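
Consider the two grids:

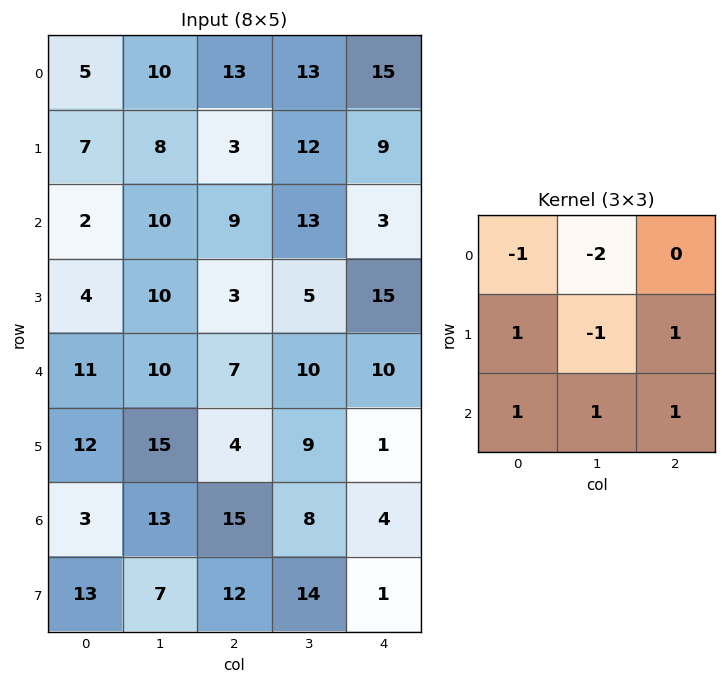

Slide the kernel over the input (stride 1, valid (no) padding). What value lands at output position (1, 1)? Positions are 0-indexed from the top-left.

18

The receptive field on the input at this output position is [8 3 12 / 10 9 13 / 10 3 5]. Elementwise product with the kernel and sum: 8·-1 + 3·-2 + 10·1 + 9·-1 + 13·1 + 10·1 + 3·1 + 5·1.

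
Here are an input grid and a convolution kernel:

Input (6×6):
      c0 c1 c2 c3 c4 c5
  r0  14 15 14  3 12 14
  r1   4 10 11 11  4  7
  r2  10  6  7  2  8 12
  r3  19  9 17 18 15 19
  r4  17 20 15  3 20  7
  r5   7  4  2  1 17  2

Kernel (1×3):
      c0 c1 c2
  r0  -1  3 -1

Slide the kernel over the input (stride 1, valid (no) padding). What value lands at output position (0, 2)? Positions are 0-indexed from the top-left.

The receptive field on the input at this output position is [14 3 12]. Elementwise product with the kernel and sum: 14·-1 + 3·3 + 12·-1.

-17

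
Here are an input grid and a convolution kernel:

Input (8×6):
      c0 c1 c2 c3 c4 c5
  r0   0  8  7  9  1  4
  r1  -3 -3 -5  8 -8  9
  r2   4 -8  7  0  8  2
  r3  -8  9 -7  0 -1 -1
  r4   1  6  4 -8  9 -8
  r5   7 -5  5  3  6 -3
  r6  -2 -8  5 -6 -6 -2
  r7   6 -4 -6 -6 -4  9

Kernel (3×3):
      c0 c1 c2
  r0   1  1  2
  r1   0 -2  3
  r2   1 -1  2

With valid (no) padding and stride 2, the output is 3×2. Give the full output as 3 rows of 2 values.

39 1
-26 50
56 25

Output[0,0]: The receptive field on the input at this output position is [0 8 7 / -3 -3 -5 / 4 -8 7]. Elementwise product with the kernel and sum: 0·1 + 8·1 + 7·2 + -3·-2 + -5·3 + 4·1 + -8·-1 + 7·2.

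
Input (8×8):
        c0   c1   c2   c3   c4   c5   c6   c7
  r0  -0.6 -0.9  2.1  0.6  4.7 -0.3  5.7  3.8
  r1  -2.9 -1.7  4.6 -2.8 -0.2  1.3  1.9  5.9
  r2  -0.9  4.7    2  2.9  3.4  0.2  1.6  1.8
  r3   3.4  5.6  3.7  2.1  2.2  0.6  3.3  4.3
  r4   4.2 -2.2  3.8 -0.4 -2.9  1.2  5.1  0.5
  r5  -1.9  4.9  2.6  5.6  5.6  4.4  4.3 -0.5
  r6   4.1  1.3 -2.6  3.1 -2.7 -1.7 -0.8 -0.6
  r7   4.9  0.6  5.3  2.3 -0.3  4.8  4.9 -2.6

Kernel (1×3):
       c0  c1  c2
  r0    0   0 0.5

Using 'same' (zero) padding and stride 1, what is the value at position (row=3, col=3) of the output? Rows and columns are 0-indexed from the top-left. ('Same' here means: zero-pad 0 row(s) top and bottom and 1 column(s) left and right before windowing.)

The receptive field on the zero-padded input at this output position is [3.7 2.1 2.2]. Elementwise product with the kernel and sum: 2.2·0.5.

1.1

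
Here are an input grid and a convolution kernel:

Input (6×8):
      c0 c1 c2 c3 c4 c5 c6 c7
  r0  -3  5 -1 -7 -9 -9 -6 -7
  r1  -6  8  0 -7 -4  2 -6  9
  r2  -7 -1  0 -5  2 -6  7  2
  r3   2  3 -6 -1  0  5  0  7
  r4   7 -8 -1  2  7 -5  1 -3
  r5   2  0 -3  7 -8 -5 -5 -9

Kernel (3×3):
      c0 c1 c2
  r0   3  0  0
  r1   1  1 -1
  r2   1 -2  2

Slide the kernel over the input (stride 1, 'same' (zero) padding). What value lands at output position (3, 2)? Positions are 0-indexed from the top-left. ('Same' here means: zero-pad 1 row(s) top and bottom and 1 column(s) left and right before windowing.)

-7

The receptive field on the zero-padded input at this output position is [-1 0 -5 / 3 -6 -1 / -8 -1 2]. Elementwise product with the kernel and sum: -1·3 + 3·1 + -6·1 + -1·-1 + -8·1 + -1·-2 + 2·2.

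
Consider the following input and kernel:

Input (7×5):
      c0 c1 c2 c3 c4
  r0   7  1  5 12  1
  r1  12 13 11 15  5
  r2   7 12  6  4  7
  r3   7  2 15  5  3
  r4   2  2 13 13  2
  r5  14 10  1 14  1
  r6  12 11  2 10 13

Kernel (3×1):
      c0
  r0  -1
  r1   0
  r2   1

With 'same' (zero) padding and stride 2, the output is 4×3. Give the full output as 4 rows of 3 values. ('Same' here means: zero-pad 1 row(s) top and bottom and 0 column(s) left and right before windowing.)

Output[0,0]: The receptive field on the zero-padded input at this output position is [0 / 7 / 12]. Elementwise product with the kernel and sum: 0·-1 + 12·1.

12 11 5
-5 4 -2
7 -14 -2
-14 -1 -1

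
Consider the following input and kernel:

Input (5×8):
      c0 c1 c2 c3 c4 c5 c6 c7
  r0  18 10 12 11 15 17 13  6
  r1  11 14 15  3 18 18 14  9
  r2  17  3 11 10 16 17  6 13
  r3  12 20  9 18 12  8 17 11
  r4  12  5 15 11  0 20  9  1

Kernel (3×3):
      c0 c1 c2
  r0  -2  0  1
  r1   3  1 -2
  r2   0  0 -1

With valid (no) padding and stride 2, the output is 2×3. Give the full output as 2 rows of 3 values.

-18 -13 21
0 15 -25

Output[0,0]: The receptive field on the input at this output position is [18 10 12 / 11 14 15 / 17 3 11]. Elementwise product with the kernel and sum: 18·-2 + 12·1 + 11·3 + 14·1 + 15·-2 + 11·-1.
Output[0,1]: The receptive field on the input at this output position is [12 11 15 / 15 3 18 / 11 10 16]. Elementwise product with the kernel and sum: 12·-2 + 15·1 + 15·3 + 3·1 + 18·-2 + 16·-1.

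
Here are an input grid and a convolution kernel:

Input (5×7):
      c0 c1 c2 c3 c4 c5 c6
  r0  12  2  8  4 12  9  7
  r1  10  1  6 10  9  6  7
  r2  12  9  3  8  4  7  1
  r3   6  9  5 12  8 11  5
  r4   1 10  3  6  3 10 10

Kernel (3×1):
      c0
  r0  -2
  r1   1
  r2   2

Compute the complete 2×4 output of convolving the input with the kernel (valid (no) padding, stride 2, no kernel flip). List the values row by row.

10 -4 -7 -5
-16 5 6 23

Output[0,0]: The receptive field on the input at this output position is [12 / 10 / 12]. Elementwise product with the kernel and sum: 12·-2 + 10·1 + 12·2.
Output[0,1]: The receptive field on the input at this output position is [8 / 6 / 3]. Elementwise product with the kernel and sum: 8·-2 + 6·1 + 3·2.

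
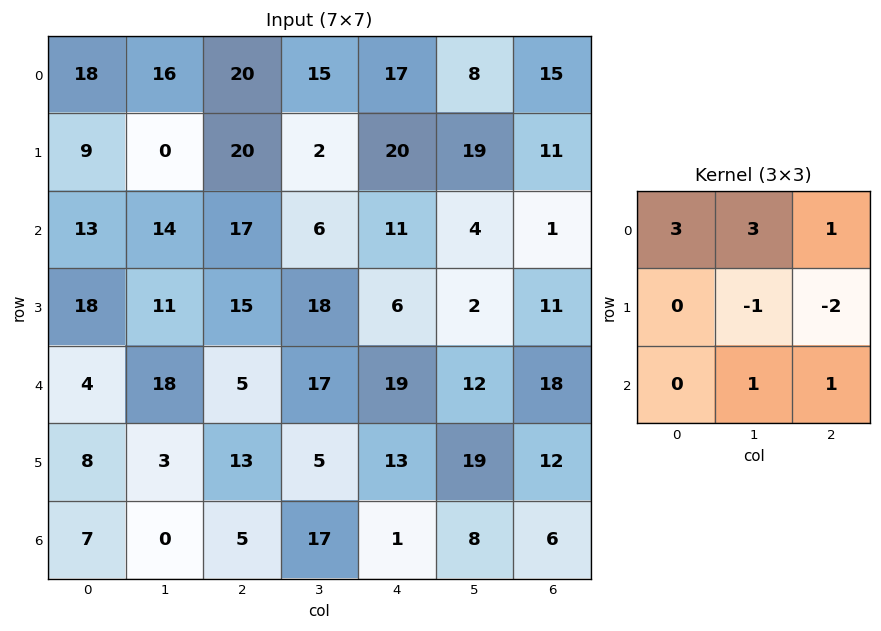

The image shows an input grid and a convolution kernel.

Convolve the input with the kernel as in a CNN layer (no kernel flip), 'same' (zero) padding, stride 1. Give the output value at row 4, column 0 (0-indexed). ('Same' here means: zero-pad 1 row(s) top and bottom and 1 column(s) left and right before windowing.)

The receptive field on the zero-padded input at this output position is [0 18 11 / 0 4 18 / 0 8 3]. Elementwise product with the kernel and sum: 0·3 + 18·3 + 11·1 + 4·-1 + 18·-2 + 8·1 + 3·1.

36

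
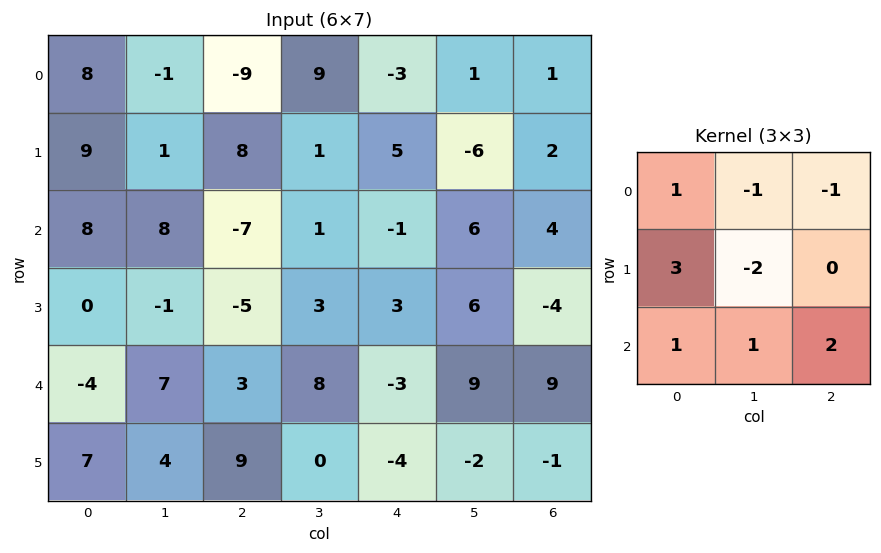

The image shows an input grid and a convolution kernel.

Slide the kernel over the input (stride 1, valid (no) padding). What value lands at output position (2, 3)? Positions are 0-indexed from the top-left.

22

The receptive field on the input at this output position is [1 -1 6 / 3 3 6 / 8 -3 9]. Elementwise product with the kernel and sum: 1·1 + -1·-1 + 6·-1 + 3·3 + 3·-2 + 8·1 + -3·1 + 9·2.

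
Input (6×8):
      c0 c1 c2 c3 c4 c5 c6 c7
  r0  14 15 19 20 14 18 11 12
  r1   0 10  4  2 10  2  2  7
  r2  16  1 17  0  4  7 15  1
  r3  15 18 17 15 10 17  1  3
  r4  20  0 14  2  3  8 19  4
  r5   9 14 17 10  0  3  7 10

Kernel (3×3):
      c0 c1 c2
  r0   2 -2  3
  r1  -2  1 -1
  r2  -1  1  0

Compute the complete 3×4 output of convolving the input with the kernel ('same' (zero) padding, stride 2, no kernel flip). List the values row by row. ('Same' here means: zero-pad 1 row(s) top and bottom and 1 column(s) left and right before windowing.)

Output[0,0]: The receptive field on the zero-padded input at this output position is [0 0 0 / 0 14 15 / 0 0 10]. Elementwise product with the kernel and sum: 0·2 + 0·-2 + 0·3 + 0·-2 + 14·1 + 15·-1 + 0·-1 + 0·1.
Output[0,1]: The receptive field on the zero-padded input at this output position is [0 0 0 / 15 19 20 / 10 4 2]. Elementwise product with the kernel and sum: 0·2 + 0·-2 + 0·3 + 15·-2 + 19·1 + 20·-1 + 10·-1 + 4·1.

-1 -37 -36 -37
60 32 -18 5
53 62 42 44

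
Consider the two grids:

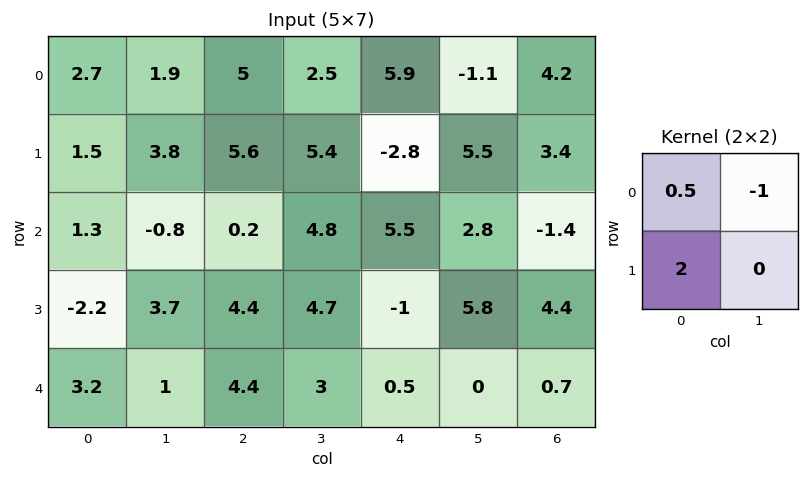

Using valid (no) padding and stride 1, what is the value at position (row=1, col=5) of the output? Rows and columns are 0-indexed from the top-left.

4.95

The receptive field on the input at this output position is [5.5 3.4 / 2.8 -1.4]. Elementwise product with the kernel and sum: 5.5·0.5 + 3.4·-1 + 2.8·2.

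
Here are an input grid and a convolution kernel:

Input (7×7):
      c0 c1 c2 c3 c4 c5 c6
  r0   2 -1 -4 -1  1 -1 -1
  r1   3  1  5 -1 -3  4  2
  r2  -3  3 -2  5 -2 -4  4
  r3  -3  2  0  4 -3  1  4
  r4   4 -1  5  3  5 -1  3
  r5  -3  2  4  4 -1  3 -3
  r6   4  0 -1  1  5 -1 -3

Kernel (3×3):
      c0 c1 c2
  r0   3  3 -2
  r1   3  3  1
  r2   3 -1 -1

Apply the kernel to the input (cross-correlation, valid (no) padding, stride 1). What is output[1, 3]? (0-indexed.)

-1

The receptive field on the input at this output position is [-1 -3 4 / 5 -2 -4 / 4 -3 1]. Elementwise product with the kernel and sum: -1·3 + -3·3 + 4·-2 + 5·3 + -2·3 + -4·1 + 4·3 + -3·-1 + 1·-1.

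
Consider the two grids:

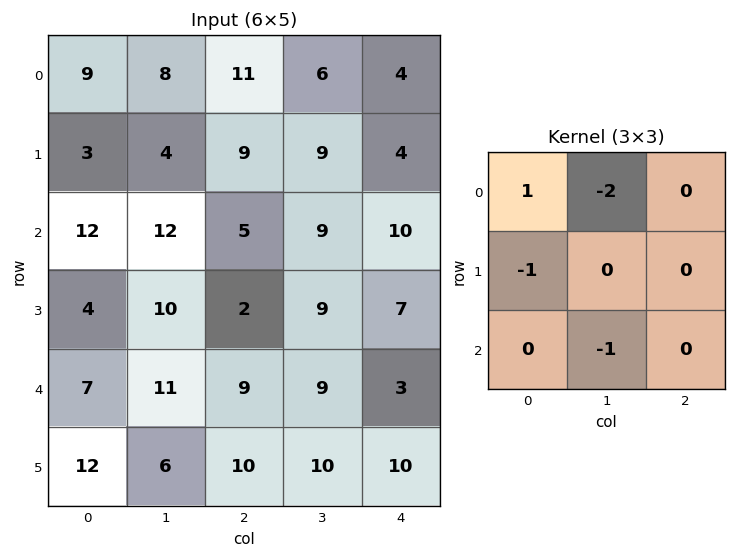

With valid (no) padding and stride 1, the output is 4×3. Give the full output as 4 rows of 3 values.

Output[0,0]: The receptive field on the input at this output position is [9 8 11 / 3 4 9 / 12 12 5]. Elementwise product with the kernel and sum: 9·1 + 8·-2 + 3·-1 + 12·-1.

-22 -23 -19
-27 -28 -23
-27 -17 -24
-29 -15 -35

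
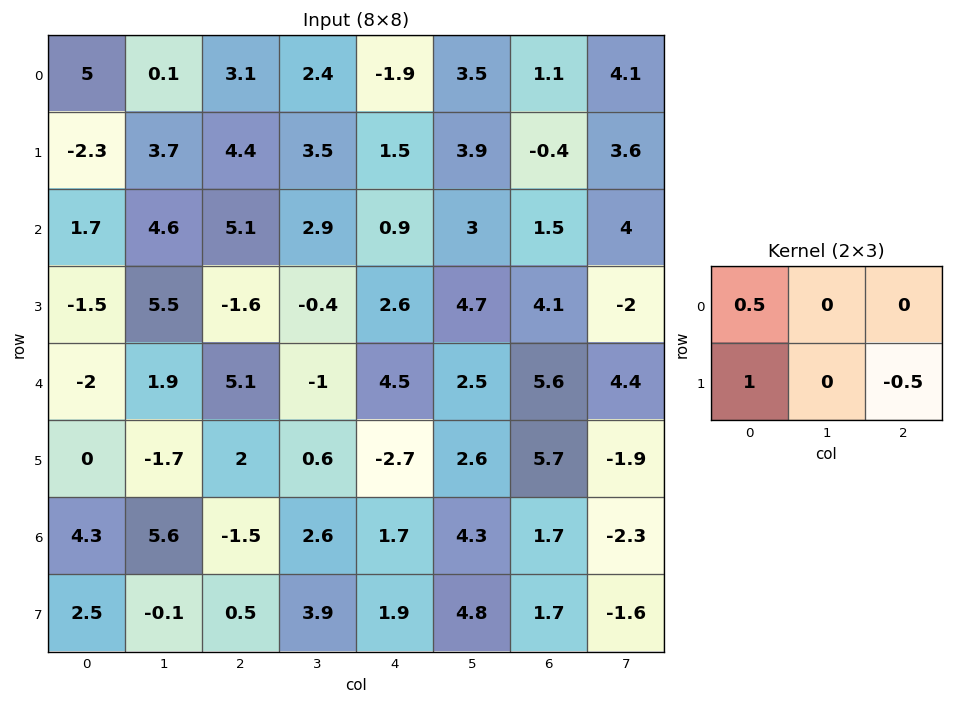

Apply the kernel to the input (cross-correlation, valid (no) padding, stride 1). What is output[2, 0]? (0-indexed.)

0.15

The receptive field on the input at this output position is [1.7 4.6 5.1 / -1.5 5.5 -1.6]. Elementwise product with the kernel and sum: 1.7·0.5 + -1.5·1 + -1.6·-0.5.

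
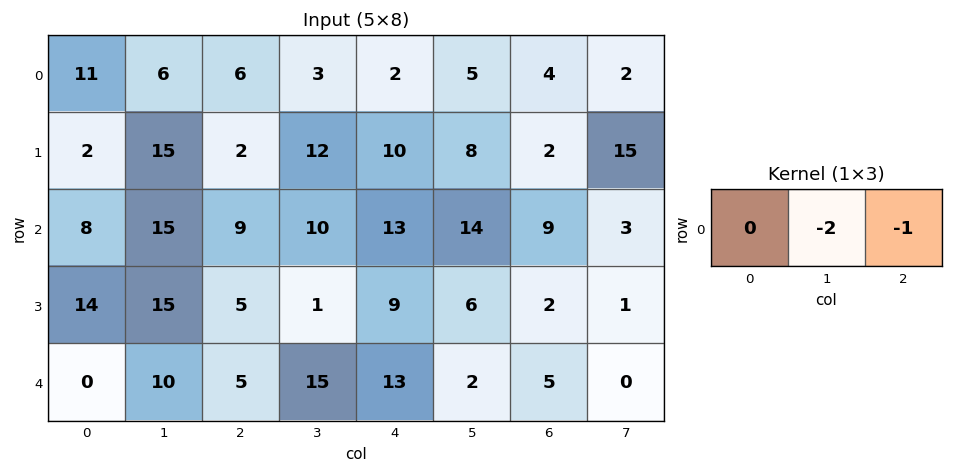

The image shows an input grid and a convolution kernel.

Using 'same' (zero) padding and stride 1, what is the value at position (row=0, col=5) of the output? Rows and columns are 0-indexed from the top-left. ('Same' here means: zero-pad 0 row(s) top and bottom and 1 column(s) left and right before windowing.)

The receptive field on the zero-padded input at this output position is [2 5 4]. Elementwise product with the kernel and sum: 5·-2 + 4·-1.

-14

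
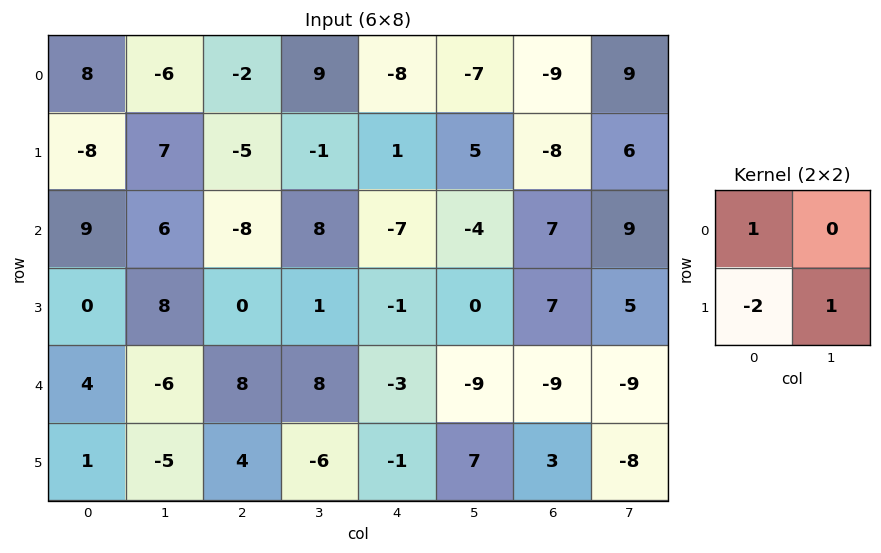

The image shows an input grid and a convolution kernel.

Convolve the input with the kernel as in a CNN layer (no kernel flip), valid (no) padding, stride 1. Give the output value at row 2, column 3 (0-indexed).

The receptive field on the input at this output position is [8 -7 / 1 -1]. Elementwise product with the kernel and sum: 8·1 + 1·-2 + -1·1.

5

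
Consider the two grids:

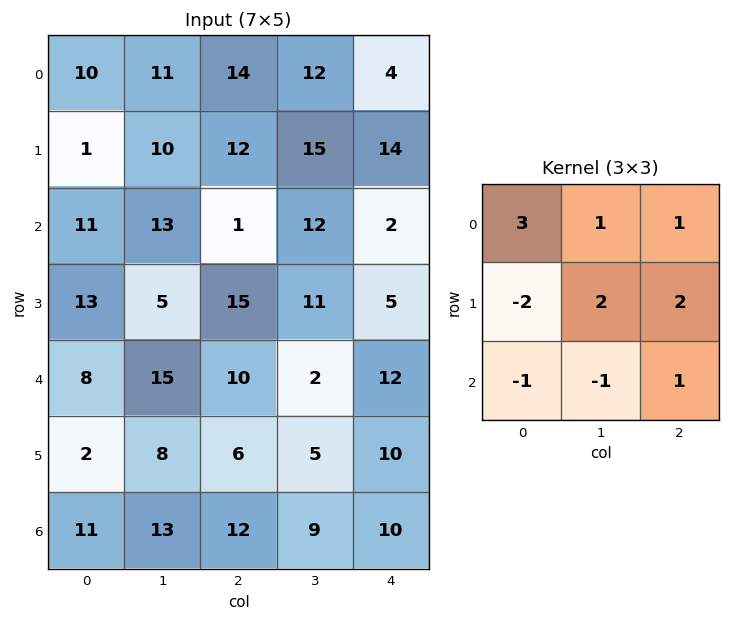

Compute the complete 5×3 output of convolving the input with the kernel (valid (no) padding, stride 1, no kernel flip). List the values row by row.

Output[0,0]: The receptive field on the input at this output position is [10 11 14 / 1 10 12 / 11 13 1]. Elementwise product with the kernel and sum: 10·3 + 11·1 + 14·1 + 1·-2 + 10·2 + 12·2 + 11·-1 + 13·-1 + 1·1.

74 91 81
28 48 70
48 71 19
89 26 68
61 47 51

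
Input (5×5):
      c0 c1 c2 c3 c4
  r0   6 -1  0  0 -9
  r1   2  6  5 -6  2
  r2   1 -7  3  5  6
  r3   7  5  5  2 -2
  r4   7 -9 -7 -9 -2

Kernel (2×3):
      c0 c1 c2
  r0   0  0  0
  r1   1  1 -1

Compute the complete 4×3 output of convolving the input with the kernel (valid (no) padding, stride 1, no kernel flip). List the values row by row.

Output[0,0]: The receptive field on the input at this output position is [6 -1 0 / 2 6 5]. Elementwise product with the kernel and sum: 2·1 + 6·1 + 5·-1.
Output[0,1]: The receptive field on the input at this output position is [-1 0 0 / 6 5 -6]. Elementwise product with the kernel and sum: 6·1 + 5·1 + -6·-1.

3 17 -3
-9 -9 2
7 8 9
5 -7 -14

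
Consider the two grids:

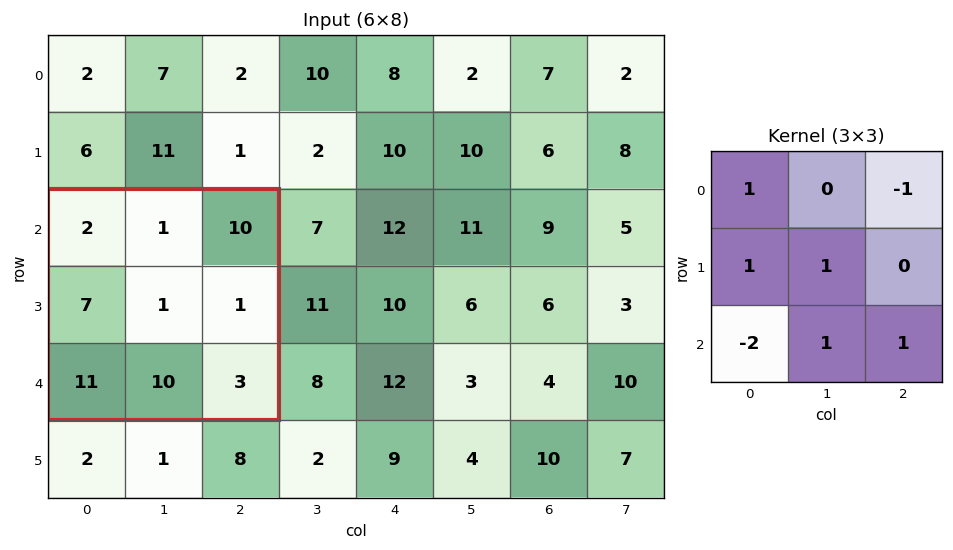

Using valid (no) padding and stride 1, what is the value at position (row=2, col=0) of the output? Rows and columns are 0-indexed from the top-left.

The receptive field on the input at this output position is [2 1 10 / 7 1 1 / 11 10 3]. Elementwise product with the kernel and sum: 2·1 + 10·-1 + 7·1 + 1·1 + 11·-2 + 10·1 + 3·1.

-9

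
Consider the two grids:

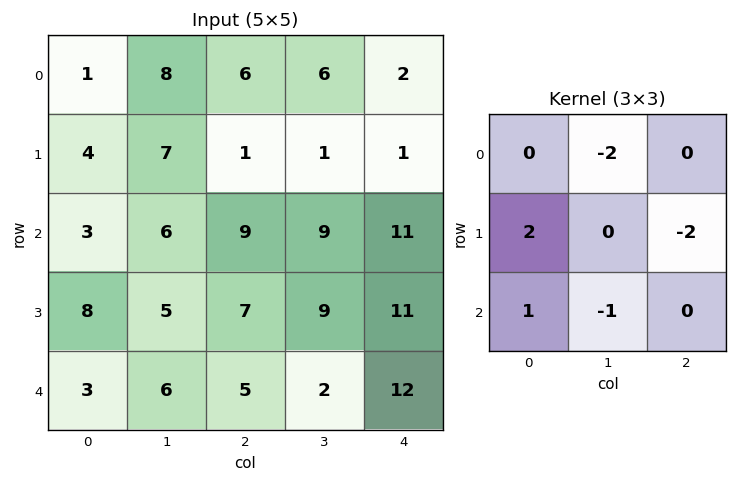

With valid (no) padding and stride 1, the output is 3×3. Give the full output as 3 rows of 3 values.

-13 -3 -12
-23 -10 -8
-13 -25 -23

Output[0,0]: The receptive field on the input at this output position is [1 8 6 / 4 7 1 / 3 6 9]. Elementwise product with the kernel and sum: 8·-2 + 4·2 + 1·-2 + 3·1 + 6·-1.
Output[0,1]: The receptive field on the input at this output position is [8 6 6 / 7 1 1 / 6 9 9]. Elementwise product with the kernel and sum: 6·-2 + 7·2 + 1·-2 + 6·1 + 9·-1.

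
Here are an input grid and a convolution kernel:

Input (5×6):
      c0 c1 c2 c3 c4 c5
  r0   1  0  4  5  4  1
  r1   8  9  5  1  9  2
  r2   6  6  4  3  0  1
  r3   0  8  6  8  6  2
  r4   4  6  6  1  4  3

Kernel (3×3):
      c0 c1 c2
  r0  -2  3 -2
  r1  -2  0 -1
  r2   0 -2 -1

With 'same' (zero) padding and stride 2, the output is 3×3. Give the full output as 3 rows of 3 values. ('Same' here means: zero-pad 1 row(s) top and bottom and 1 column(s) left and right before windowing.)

-25 -16 -31
-8 -40 0
-22 -27 -7

Output[0,0]: The receptive field on the zero-padded input at this output position is [0 0 0 / 0 1 0 / 0 8 9]. Elementwise product with the kernel and sum: 0·-2 + 0·3 + 0·-2 + 0·-2 + 0·-1 + 8·-2 + 9·-1.
Output[0,1]: The receptive field on the zero-padded input at this output position is [0 0 0 / 0 4 5 / 9 5 1]. Elementwise product with the kernel and sum: 0·-2 + 0·3 + 0·-2 + 0·-2 + 5·-1 + 5·-2 + 1·-1.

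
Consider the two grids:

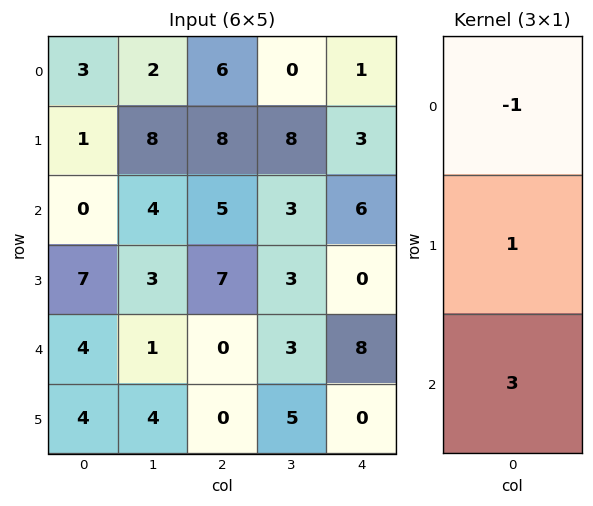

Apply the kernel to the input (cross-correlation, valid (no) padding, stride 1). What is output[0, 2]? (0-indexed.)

17

The receptive field on the input at this output position is [6 / 8 / 5]. Elementwise product with the kernel and sum: 6·-1 + 8·1 + 5·3.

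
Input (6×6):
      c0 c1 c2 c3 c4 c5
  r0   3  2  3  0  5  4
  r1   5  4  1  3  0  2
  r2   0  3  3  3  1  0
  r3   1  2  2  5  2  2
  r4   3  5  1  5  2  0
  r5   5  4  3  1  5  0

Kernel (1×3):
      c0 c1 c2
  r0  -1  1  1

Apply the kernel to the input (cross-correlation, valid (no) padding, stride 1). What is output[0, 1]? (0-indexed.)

1

The receptive field on the input at this output position is [2 3 0]. Elementwise product with the kernel and sum: 2·-1 + 3·1 + 0·1.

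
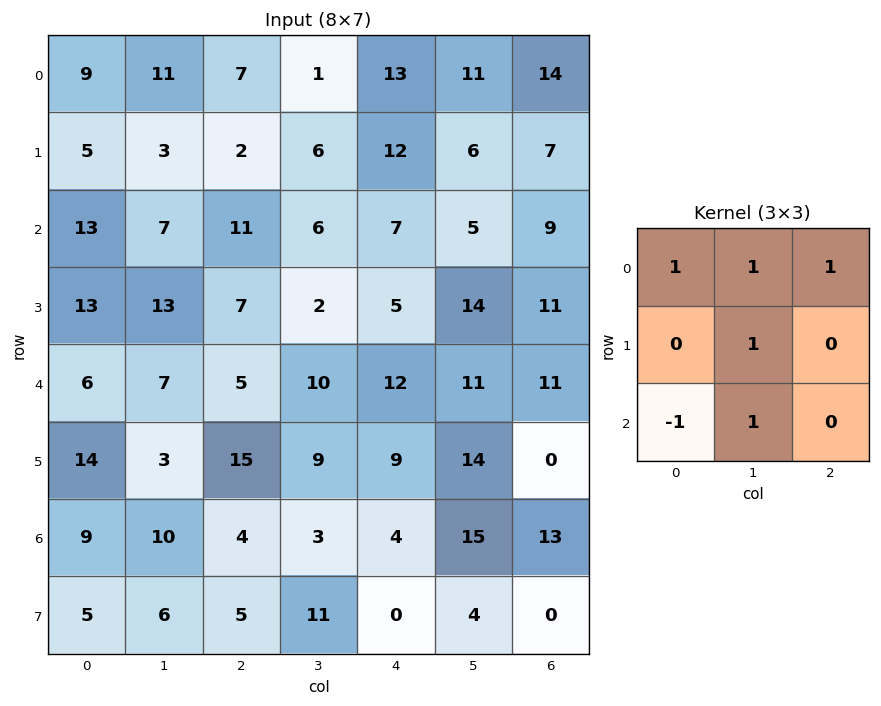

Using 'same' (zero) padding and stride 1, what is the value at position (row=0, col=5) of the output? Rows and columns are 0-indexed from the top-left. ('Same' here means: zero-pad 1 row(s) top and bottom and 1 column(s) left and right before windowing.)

5

The receptive field on the zero-padded input at this output position is [0 0 0 / 13 11 14 / 12 6 7]. Elementwise product with the kernel and sum: 0·1 + 0·1 + 0·1 + 11·1 + 12·-1 + 6·1.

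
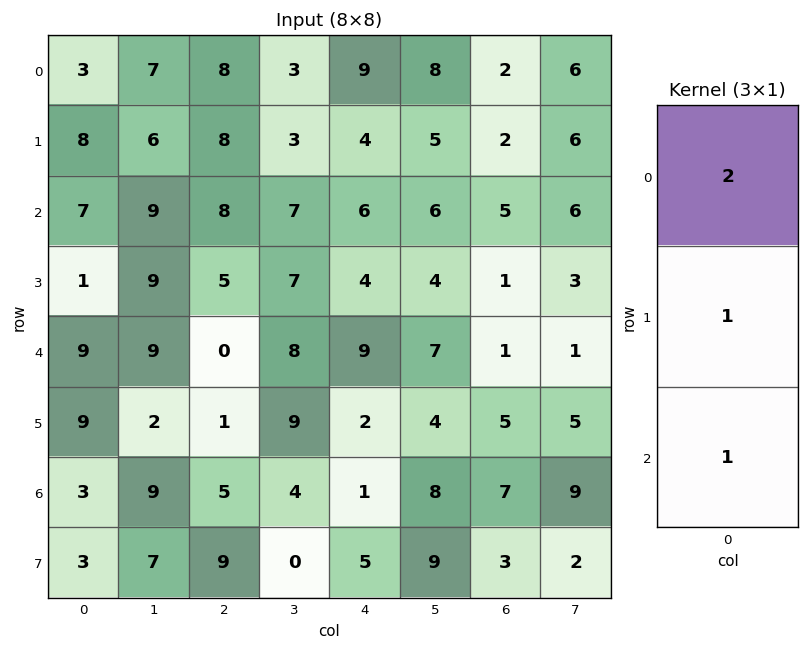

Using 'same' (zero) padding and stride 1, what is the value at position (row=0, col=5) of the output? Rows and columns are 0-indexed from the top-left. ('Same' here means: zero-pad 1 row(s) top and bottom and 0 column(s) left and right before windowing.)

The receptive field on the zero-padded input at this output position is [0 / 8 / 5]. Elementwise product with the kernel and sum: 0·2 + 8·1 + 5·1.

13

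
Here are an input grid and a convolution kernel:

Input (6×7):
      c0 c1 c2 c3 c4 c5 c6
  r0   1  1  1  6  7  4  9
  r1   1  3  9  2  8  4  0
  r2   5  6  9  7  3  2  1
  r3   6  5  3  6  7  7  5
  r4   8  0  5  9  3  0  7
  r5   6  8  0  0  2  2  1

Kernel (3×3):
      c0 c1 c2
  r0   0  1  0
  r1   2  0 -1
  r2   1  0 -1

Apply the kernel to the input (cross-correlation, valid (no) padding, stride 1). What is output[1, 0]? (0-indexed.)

The receptive field on the input at this output position is [1 3 9 / 5 6 9 / 6 5 3]. Elementwise product with the kernel and sum: 3·1 + 5·2 + 9·-1 + 6·1 + 3·-1.

7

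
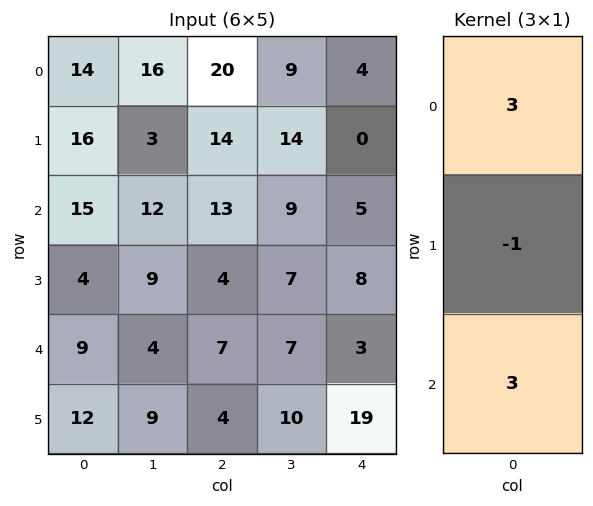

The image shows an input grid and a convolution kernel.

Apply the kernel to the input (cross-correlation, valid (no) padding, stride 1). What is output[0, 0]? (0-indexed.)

71

The receptive field on the input at this output position is [14 / 16 / 15]. Elementwise product with the kernel and sum: 14·3 + 16·-1 + 15·3.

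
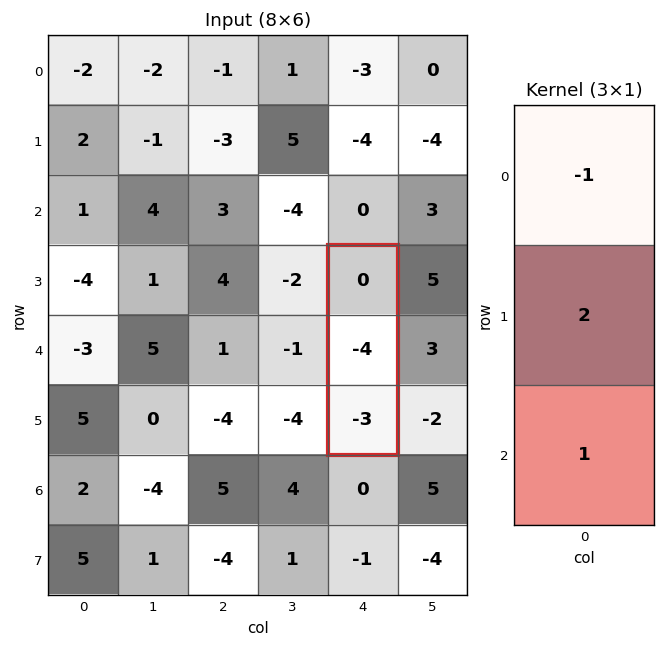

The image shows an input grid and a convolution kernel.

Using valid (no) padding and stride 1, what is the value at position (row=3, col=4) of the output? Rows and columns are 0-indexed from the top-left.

-11

The receptive field on the input at this output position is [0 / -4 / -3]. Elementwise product with the kernel and sum: 0·-1 + -4·2 + -3·1.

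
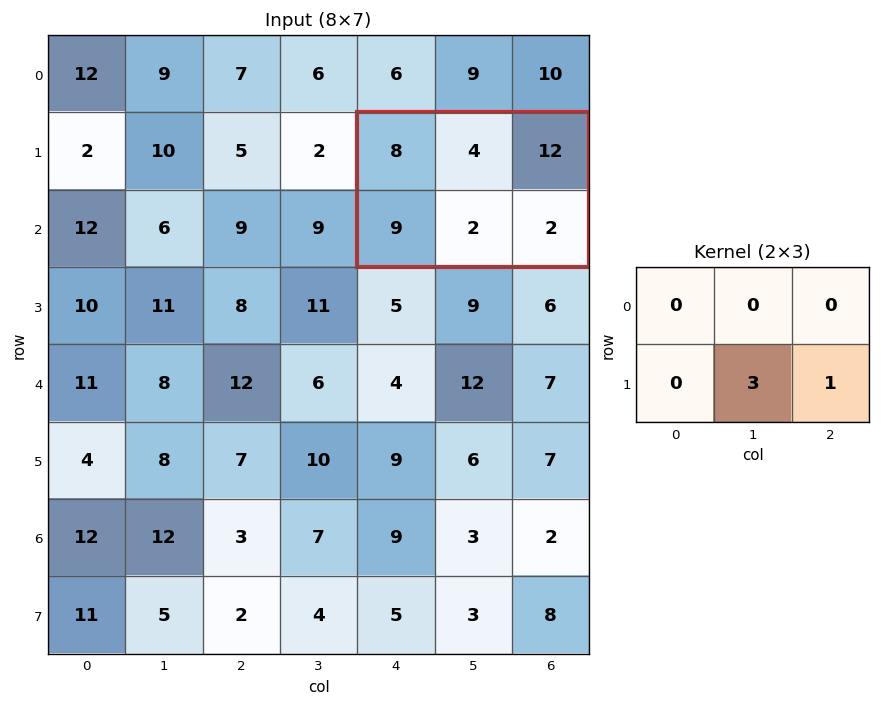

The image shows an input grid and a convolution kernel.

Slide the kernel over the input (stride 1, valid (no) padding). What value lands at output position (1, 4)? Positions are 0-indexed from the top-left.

8

The receptive field on the input at this output position is [8 4 12 / 9 2 2]. Elementwise product with the kernel and sum: 2·3 + 2·1.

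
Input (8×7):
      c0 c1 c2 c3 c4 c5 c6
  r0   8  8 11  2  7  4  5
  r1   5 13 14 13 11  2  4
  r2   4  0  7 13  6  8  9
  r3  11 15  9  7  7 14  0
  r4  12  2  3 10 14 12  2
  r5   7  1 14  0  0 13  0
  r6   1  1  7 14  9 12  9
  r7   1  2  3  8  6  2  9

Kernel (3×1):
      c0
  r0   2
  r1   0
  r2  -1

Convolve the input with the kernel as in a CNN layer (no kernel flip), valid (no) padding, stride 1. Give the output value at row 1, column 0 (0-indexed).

The receptive field on the input at this output position is [5 / 4 / 11]. Elementwise product with the kernel and sum: 5·2 + 11·-1.

-1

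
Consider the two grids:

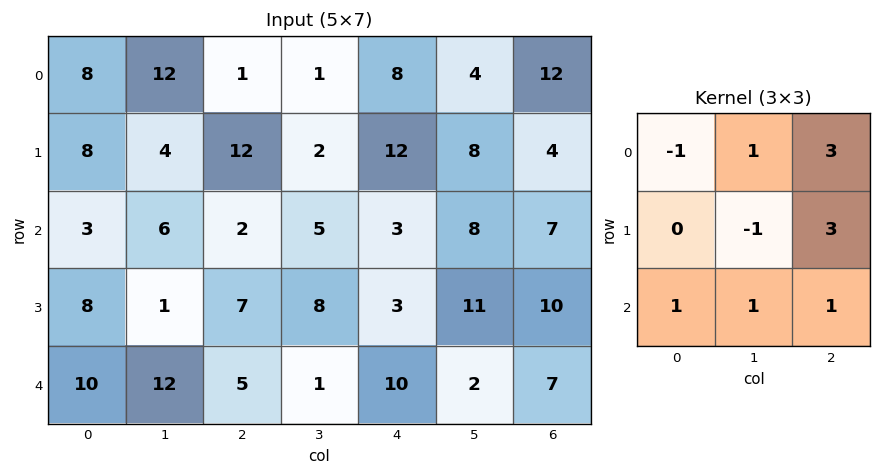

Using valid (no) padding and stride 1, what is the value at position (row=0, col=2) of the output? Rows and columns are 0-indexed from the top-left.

68

The receptive field on the input at this output position is [1 1 8 / 12 2 12 / 2 5 3]. Elementwise product with the kernel and sum: 1·-1 + 1·1 + 8·3 + 2·-1 + 12·3 + 2·1 + 5·1 + 3·1.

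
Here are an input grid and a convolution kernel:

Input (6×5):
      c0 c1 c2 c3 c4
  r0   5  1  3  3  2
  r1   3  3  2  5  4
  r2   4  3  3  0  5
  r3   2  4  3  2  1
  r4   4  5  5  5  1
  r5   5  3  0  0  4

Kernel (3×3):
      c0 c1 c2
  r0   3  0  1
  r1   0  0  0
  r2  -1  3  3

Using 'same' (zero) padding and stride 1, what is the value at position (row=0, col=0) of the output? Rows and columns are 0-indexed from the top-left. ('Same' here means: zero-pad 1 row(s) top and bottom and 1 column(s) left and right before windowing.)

18

The receptive field on the zero-padded input at this output position is [0 0 0 / 0 5 1 / 0 3 3]. Elementwise product with the kernel and sum: 0·3 + 0·1 + 0·-1 + 3·3 + 3·3.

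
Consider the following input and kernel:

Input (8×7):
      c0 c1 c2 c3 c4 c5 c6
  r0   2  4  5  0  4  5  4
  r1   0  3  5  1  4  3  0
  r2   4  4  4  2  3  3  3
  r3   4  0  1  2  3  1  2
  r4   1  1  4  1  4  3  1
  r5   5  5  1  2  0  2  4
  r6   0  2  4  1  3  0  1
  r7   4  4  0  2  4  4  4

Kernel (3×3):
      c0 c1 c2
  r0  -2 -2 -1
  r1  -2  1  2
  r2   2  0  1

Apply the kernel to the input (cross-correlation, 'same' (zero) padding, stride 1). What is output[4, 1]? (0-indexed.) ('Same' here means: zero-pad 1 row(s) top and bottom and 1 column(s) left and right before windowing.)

The receptive field on the zero-padded input at this output position is [4 0 1 / 1 1 4 / 5 5 1]. Elementwise product with the kernel and sum: 4·-2 + 0·-2 + 1·-1 + 1·-2 + 1·1 + 4·2 + 5·2 + 1·1.

9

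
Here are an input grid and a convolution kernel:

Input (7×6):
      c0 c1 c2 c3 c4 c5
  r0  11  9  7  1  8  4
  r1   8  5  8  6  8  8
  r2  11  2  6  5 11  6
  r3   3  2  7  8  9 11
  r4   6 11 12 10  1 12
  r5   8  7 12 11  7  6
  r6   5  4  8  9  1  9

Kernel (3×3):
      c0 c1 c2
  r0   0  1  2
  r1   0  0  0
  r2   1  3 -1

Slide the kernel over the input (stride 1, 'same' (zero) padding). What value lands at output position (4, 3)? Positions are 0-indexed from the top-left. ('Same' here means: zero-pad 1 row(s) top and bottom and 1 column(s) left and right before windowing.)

64

The receptive field on the zero-padded input at this output position is [7 8 9 / 12 10 1 / 12 11 7]. Elementwise product with the kernel and sum: 8·1 + 9·2 + 12·1 + 11·3 + 7·-1.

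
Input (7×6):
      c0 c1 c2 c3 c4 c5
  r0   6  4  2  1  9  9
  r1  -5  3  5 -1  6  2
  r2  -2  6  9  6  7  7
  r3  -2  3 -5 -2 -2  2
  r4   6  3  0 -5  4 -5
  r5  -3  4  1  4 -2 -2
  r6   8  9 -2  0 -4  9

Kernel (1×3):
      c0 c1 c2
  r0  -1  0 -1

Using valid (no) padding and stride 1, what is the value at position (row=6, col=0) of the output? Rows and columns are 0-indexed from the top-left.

The receptive field on the input at this output position is [8 9 -2]. Elementwise product with the kernel and sum: 8·-1 + -2·-1.

-6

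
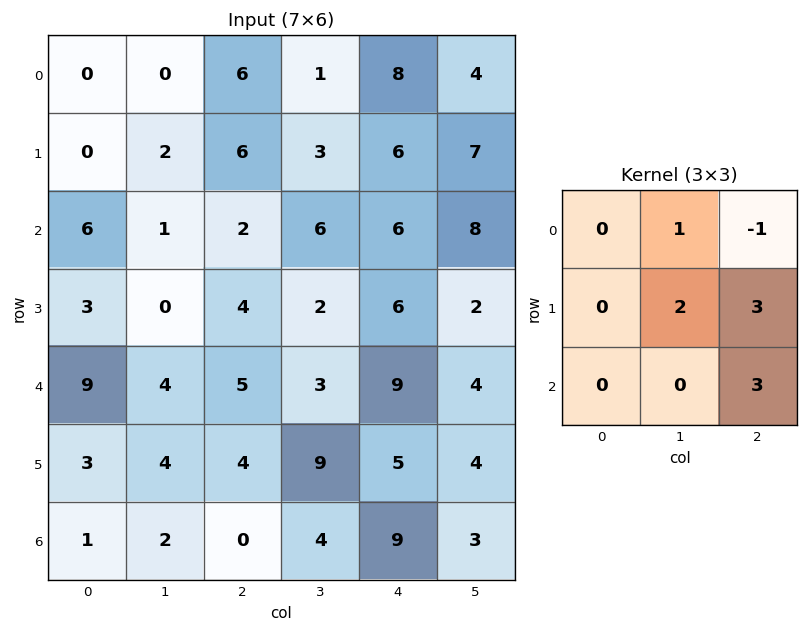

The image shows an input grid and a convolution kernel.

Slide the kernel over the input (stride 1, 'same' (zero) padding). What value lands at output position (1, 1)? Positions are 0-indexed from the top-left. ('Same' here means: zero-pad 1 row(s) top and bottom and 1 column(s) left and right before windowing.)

22

The receptive field on the zero-padded input at this output position is [0 0 6 / 0 2 6 / 6 1 2]. Elementwise product with the kernel and sum: 0·1 + 6·-1 + 2·2 + 6·3 + 2·3.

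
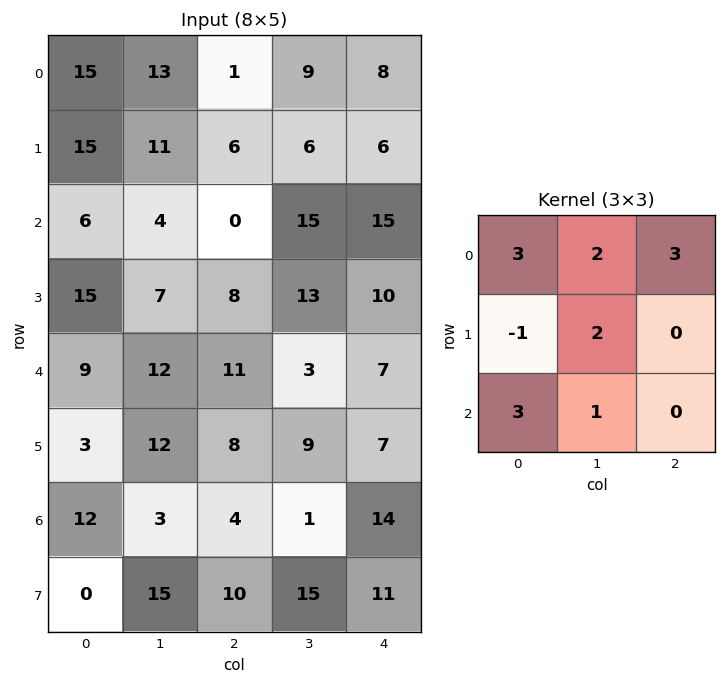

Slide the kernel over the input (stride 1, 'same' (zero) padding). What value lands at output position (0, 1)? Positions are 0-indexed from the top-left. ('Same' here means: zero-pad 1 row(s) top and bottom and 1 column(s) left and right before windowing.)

The receptive field on the zero-padded input at this output position is [0 0 0 / 15 13 1 / 15 11 6]. Elementwise product with the kernel and sum: 0·3 + 0·2 + 0·3 + 15·-1 + 13·2 + 15·3 + 11·1.

67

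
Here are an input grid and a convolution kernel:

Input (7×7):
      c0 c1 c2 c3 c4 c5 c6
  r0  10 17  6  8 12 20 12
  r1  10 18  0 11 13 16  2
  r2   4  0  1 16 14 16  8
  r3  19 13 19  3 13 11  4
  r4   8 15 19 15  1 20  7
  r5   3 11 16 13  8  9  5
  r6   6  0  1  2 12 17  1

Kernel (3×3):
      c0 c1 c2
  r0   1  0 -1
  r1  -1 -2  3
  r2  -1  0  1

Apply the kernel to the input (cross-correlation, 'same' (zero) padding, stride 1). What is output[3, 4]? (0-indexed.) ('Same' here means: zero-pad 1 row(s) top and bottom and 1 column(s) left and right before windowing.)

9

The receptive field on the zero-padded input at this output position is [16 14 16 / 3 13 11 / 15 1 20]. Elementwise product with the kernel and sum: 16·1 + 16·-1 + 3·-1 + 13·-2 + 11·3 + 15·-1 + 20·1.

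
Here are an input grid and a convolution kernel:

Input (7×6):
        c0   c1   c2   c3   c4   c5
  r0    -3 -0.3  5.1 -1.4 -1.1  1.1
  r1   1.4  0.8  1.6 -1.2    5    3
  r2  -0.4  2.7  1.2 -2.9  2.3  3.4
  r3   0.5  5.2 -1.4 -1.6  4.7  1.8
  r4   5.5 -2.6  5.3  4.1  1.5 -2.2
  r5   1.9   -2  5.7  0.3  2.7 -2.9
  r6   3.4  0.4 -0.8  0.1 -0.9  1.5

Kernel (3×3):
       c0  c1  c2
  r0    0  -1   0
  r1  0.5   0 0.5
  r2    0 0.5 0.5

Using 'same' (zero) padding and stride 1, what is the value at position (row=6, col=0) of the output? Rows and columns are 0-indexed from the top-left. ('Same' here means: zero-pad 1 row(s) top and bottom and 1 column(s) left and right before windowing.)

-1.7

The receptive field on the zero-padded input at this output position is [0 1.9 -2 / 0 3.4 0.4 / 0 0 0]. Elementwise product with the kernel and sum: 1.9·-1 + 0·0.5 + 0.4·0.5 + 0·0.5 + 0·0.5.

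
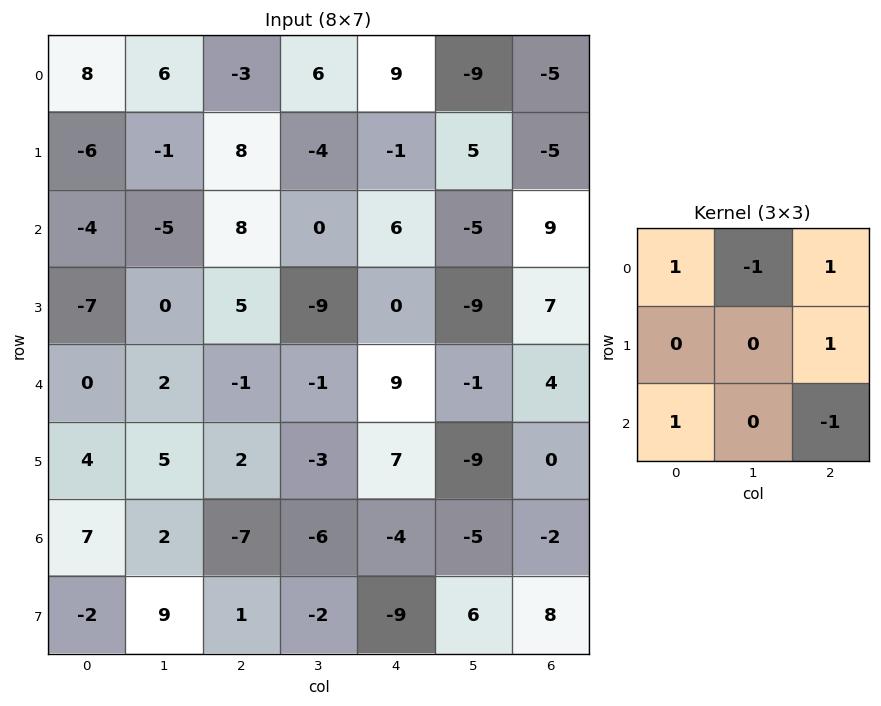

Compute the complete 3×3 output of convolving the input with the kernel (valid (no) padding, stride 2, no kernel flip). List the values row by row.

Output[0,0]: The receptive field on the input at this output position is [8 6 -3 / -6 -1 8 / -4 -5 8]. Elementwise product with the kernel and sum: 8·1 + 6·-1 + -3·1 + 8·1 + -4·1 + 8·-1.
Output[0,1]: The receptive field on the input at this output position is [-3 6 9 / 8 -4 -1 / 8 0 6]. Elementwise product with the kernel and sum: -3·1 + 6·-1 + 9·1 + -1·1 + 8·1 + 6·-1.

-5 1 5
15 4 32
13 13 12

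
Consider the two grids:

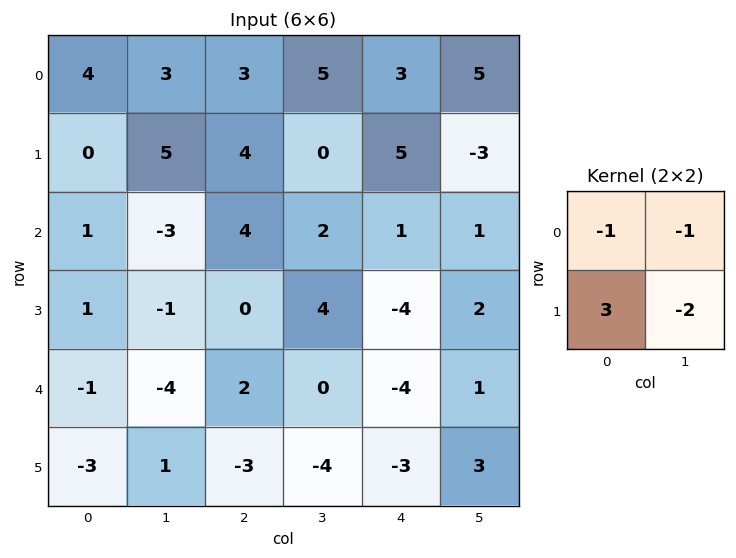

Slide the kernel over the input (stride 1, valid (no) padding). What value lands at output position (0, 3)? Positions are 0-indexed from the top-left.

-18

The receptive field on the input at this output position is [5 3 / 0 5]. Elementwise product with the kernel and sum: 5·-1 + 3·-1 + 0·3 + 5·-2.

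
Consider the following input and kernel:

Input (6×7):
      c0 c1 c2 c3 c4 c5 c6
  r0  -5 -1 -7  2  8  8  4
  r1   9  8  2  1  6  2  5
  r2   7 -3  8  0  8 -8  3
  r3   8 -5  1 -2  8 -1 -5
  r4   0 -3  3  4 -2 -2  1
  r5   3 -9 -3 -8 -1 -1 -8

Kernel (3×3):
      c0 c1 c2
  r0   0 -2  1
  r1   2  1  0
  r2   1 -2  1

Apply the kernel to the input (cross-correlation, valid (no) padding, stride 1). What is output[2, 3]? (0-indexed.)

The receptive field on the input at this output position is [0 8 -8 / -2 8 -1 / 4 -2 -2]. Elementwise product with the kernel and sum: 8·-2 + -8·1 + -2·2 + 8·1 + 4·1 + -2·-2 + -2·1.

-14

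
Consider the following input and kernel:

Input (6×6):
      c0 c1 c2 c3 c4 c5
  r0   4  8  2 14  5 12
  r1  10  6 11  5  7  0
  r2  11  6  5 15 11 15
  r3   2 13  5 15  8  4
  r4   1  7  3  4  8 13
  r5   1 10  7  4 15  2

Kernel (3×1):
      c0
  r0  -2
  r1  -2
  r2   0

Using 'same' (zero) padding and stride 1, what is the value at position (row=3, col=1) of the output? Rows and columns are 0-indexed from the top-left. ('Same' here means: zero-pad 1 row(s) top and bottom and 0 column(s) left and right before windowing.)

The receptive field on the zero-padded input at this output position is [6 / 13 / 7]. Elementwise product with the kernel and sum: 6·-2 + 13·-2.

-38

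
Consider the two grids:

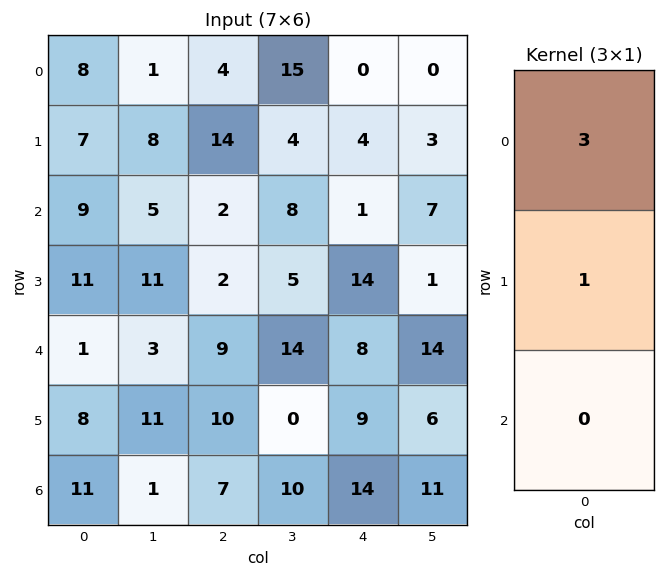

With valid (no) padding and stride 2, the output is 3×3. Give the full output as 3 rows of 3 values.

31 26 4
38 8 17
11 37 33

Output[0,0]: The receptive field on the input at this output position is [8 / 7 / 9]. Elementwise product with the kernel and sum: 8·3 + 7·1.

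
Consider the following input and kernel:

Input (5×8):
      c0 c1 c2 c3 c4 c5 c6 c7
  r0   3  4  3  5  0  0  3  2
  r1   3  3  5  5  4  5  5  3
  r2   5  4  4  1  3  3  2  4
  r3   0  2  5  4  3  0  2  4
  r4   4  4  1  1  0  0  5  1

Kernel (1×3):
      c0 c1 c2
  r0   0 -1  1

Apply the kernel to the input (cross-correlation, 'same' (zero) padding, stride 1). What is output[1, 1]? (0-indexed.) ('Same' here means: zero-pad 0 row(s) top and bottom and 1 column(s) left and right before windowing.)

2

The receptive field on the zero-padded input at this output position is [3 3 5]. Elementwise product with the kernel and sum: 3·-1 + 5·1.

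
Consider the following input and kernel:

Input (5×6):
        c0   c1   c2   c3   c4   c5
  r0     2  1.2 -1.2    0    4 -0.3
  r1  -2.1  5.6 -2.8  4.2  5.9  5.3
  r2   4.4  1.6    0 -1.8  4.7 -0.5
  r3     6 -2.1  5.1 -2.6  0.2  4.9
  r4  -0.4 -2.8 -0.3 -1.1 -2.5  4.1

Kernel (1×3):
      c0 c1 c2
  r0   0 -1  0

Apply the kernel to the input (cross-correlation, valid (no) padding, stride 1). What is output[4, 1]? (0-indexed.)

0.3

The receptive field on the input at this output position is [-2.8 -0.3 -1.1]. Elementwise product with the kernel and sum: -0.3·-1.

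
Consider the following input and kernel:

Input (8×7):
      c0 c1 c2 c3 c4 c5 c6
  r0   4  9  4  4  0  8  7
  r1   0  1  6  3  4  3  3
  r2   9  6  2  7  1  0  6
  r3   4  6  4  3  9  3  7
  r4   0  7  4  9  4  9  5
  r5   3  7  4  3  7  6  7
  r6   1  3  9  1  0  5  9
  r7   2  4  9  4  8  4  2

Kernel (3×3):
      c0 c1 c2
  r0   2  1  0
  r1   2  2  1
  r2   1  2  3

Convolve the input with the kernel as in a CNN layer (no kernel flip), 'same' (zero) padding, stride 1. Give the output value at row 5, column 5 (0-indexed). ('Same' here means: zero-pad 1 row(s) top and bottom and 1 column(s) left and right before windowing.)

87

The receptive field on the zero-padded input at this output position is [4 9 5 / 7 6 7 / 0 5 9]. Elementwise product with the kernel and sum: 4·2 + 9·1 + 7·2 + 6·2 + 7·1 + 0·1 + 5·2 + 9·3.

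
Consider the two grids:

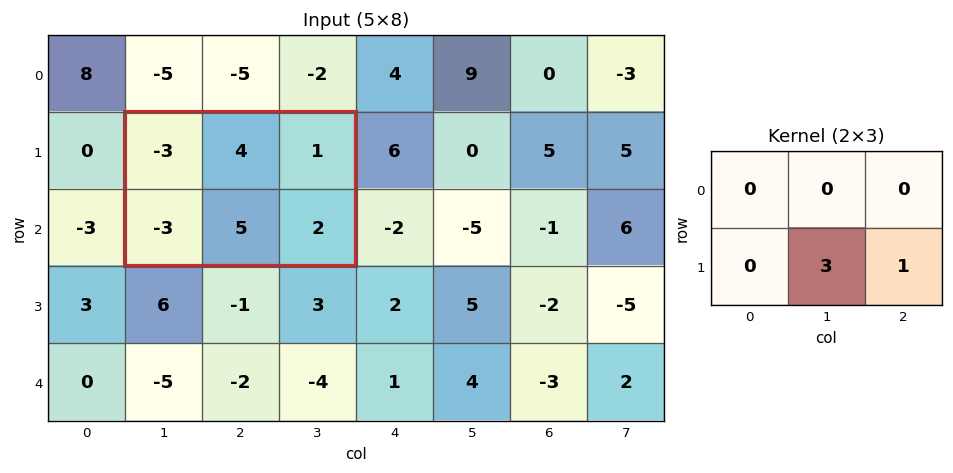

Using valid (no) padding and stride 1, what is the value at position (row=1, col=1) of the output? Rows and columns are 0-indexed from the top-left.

The receptive field on the input at this output position is [-3 4 1 / -3 5 2]. Elementwise product with the kernel and sum: 5·3 + 2·1.

17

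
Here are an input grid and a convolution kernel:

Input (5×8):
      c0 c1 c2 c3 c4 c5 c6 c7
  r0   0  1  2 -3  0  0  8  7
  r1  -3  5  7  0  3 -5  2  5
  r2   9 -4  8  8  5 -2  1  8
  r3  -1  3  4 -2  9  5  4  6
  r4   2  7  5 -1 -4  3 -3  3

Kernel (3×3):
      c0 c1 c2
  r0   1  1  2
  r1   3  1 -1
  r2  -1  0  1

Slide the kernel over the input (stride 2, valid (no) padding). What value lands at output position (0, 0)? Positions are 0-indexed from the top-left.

The receptive field on the input at this output position is [0 1 2 / -3 5 7 / 9 -4 8]. Elementwise product with the kernel and sum: 0·1 + 1·1 + 2·2 + -3·3 + 5·1 + 7·-1 + 9·-1 + 8·1.

-7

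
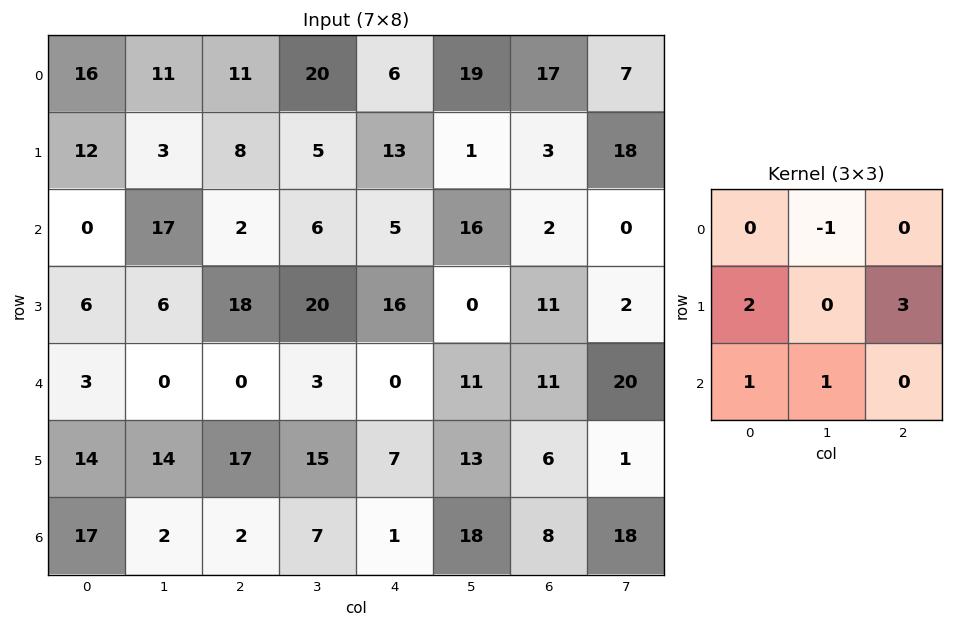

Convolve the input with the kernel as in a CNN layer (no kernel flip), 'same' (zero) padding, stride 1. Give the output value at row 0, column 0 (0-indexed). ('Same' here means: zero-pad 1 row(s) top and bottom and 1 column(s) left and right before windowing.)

The receptive field on the zero-padded input at this output position is [0 0 0 / 0 16 11 / 0 12 3]. Elementwise product with the kernel and sum: 0·-1 + 0·2 + 11·3 + 0·1 + 12·1.

45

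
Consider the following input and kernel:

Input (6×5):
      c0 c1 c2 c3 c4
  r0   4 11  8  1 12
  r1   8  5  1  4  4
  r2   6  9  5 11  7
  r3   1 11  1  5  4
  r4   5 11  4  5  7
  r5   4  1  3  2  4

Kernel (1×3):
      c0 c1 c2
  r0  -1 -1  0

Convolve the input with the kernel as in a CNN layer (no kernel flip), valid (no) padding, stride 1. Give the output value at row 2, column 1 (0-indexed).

The receptive field on the input at this output position is [9 5 11]. Elementwise product with the kernel and sum: 9·-1 + 5·-1.

-14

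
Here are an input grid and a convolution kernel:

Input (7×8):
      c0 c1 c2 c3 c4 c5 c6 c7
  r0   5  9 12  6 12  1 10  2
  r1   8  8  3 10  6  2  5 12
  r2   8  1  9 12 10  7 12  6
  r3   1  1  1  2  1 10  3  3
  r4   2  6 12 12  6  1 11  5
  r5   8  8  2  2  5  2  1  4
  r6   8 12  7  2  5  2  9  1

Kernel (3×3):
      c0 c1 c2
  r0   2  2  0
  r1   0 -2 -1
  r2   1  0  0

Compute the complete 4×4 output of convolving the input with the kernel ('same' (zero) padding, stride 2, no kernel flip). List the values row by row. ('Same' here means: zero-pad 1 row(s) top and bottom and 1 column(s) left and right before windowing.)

-19 -22 -15 -20
-1 -7 7 -6
-8 -24 -5 1
-12 4 2 -13

Output[0,0]: The receptive field on the zero-padded input at this output position is [0 0 0 / 0 5 9 / 0 8 8]. Elementwise product with the kernel and sum: 0·2 + 0·2 + 5·-2 + 9·-1 + 0·1.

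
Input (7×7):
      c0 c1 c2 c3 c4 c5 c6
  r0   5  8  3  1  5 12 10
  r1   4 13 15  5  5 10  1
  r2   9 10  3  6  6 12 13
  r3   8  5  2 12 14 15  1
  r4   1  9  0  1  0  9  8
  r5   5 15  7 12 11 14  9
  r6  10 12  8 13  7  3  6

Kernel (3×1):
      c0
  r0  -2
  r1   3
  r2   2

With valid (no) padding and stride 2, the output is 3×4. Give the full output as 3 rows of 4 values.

Output[0,0]: The receptive field on the input at this output position is [5 / 4 / 9]. Elementwise product with the kernel and sum: 5·-2 + 4·3 + 9·2.

20 45 17 9
8 0 30 -7
33 37 47 23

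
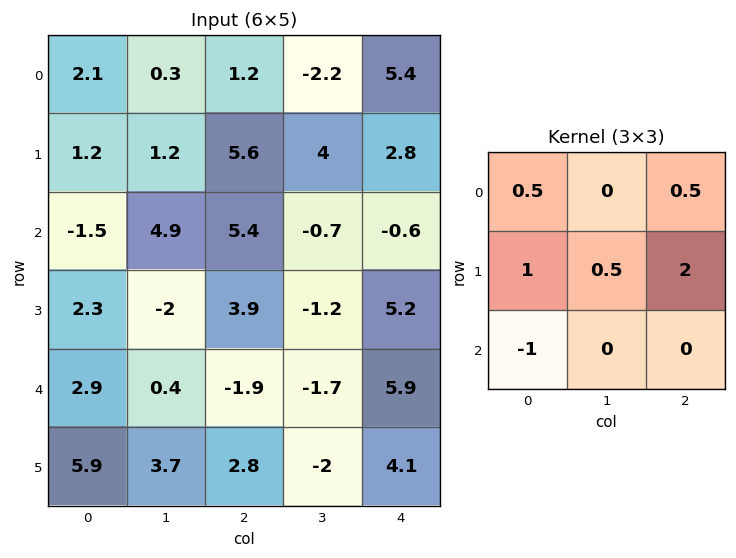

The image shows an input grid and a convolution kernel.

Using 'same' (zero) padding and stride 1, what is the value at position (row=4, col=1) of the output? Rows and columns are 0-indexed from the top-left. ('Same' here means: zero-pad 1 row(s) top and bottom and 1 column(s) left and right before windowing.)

The receptive field on the zero-padded input at this output position is [2.3 -2 3.9 / 2.9 0.4 -1.9 / 5.9 3.7 2.8]. Elementwise product with the kernel and sum: 2.3·0.5 + 3.9·0.5 + 2.9·1 + 0.4·0.5 + -1.9·2 + 5.9·-1.

-3.5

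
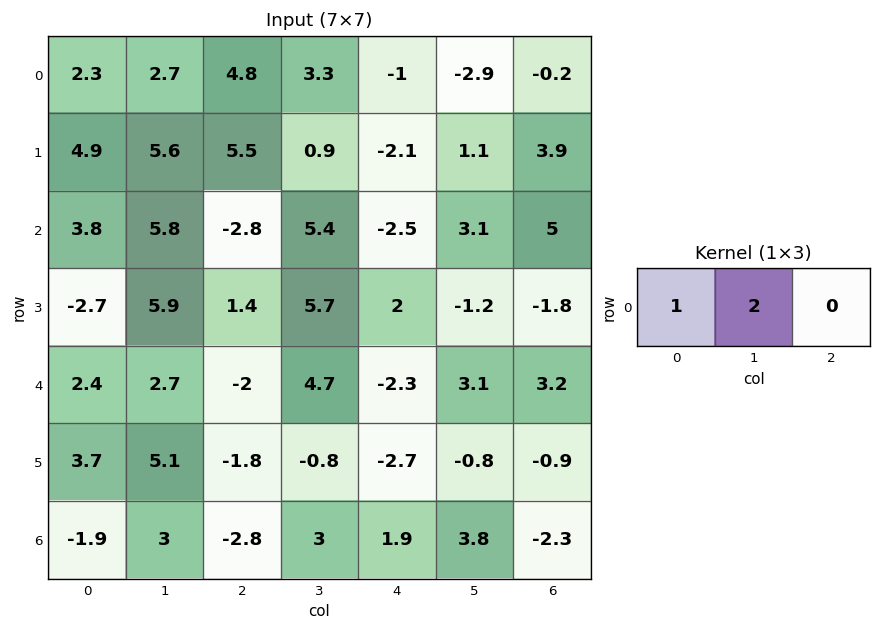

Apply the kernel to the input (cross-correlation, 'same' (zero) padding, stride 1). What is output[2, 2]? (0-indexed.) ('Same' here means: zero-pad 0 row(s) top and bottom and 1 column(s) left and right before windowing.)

The receptive field on the zero-padded input at this output position is [5.8 -2.8 5.4]. Elementwise product with the kernel and sum: 5.8·1 + -2.8·2.

0.2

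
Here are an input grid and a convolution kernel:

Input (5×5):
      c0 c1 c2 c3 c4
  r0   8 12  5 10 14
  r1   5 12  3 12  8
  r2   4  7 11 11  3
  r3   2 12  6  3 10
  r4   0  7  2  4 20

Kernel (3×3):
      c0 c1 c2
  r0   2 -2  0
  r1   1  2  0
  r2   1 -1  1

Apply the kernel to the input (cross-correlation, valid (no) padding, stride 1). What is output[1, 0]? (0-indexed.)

The receptive field on the input at this output position is [5 12 3 / 4 7 11 / 2 12 6]. Elementwise product with the kernel and sum: 5·2 + 12·-2 + 4·1 + 7·2 + 2·1 + 12·-1 + 6·1.

0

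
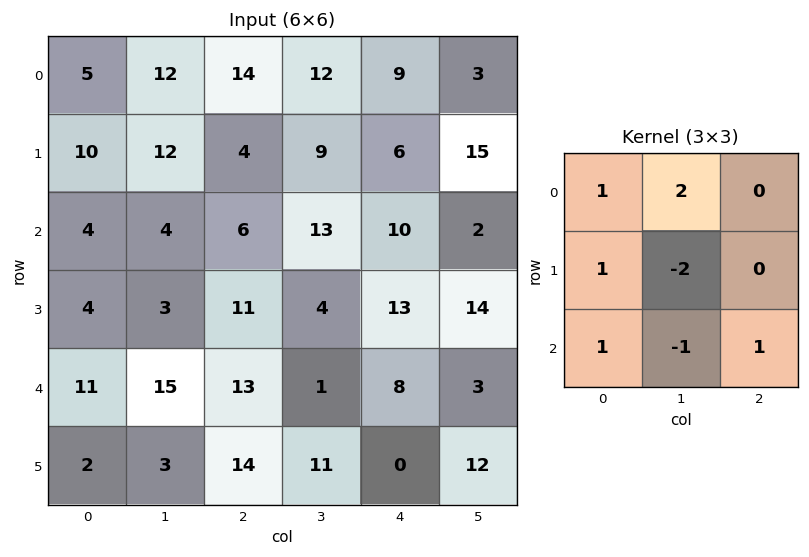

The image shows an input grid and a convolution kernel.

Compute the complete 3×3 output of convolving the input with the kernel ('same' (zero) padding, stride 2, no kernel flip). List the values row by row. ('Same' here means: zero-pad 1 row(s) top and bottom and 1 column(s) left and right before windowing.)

-8 1 12
11 8 19
-13 14 38

Output[0,0]: The receptive field on the zero-padded input at this output position is [0 0 0 / 0 5 12 / 0 10 12]. Elementwise product with the kernel and sum: 0·1 + 0·2 + 0·1 + 5·-2 + 0·1 + 10·-1 + 12·1.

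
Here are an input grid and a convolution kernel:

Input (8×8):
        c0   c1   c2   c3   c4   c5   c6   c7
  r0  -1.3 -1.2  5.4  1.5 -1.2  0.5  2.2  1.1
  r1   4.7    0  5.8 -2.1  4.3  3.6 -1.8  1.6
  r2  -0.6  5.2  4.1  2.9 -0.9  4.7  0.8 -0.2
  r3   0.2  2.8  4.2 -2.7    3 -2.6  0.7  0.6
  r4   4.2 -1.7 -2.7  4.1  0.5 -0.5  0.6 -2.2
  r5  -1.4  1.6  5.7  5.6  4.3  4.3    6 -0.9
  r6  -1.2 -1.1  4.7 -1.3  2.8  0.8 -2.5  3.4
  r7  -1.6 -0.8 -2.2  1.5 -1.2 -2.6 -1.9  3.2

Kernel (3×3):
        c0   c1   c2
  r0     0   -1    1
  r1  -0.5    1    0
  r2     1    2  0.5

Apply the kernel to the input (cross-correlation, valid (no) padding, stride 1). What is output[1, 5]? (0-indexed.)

0.95

The receptive field on the input at this output position is [3.6 -1.8 1.6 / 4.7 0.8 -0.2 / -2.6 0.7 0.6]. Elementwise product with the kernel and sum: -1.8·-1 + 1.6·1 + 4.7·-0.5 + 0.8·1 + -2.6·1 + 0.7·2 + 0.6·0.5.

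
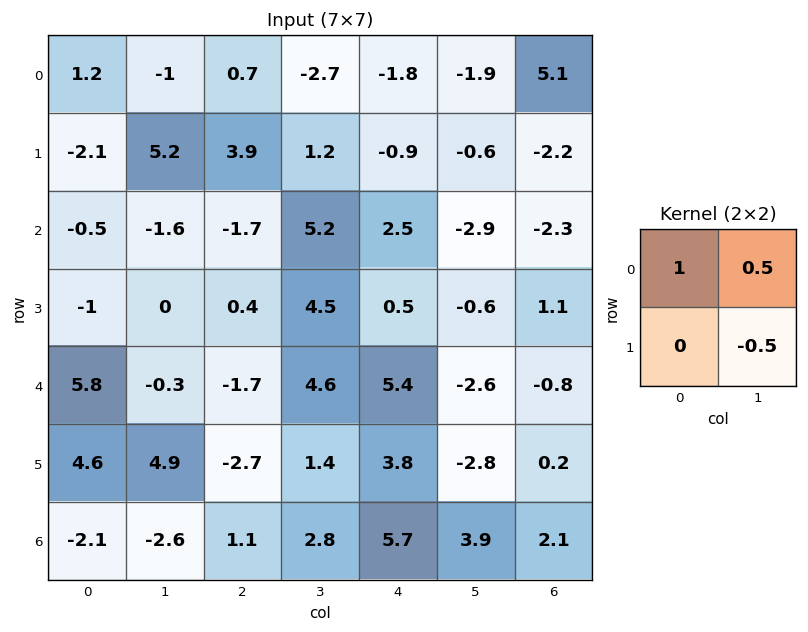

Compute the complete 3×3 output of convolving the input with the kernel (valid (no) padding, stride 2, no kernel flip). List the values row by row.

-1.9 -1.25 -2.45
-1.3 -1.35 1.35
3.2 -0.1 5.5

Output[0,0]: The receptive field on the input at this output position is [1.2 -1 / -2.1 5.2]. Elementwise product with the kernel and sum: 1.2·1 + -1·0.5 + 5.2·-0.5.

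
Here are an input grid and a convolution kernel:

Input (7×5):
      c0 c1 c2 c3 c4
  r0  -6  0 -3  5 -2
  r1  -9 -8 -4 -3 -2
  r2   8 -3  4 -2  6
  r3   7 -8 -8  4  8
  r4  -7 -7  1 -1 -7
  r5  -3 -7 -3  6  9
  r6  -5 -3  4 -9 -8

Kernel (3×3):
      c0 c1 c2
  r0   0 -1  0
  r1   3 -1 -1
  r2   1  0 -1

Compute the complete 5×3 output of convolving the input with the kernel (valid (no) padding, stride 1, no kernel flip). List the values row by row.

-11 -15 -14
46 -19 -5
32 -30 -26
-7 -26 -5
-1 -19 -11

Output[0,0]: The receptive field on the input at this output position is [-6 0 -3 / -9 -8 -4 / 8 -3 4]. Elementwise product with the kernel and sum: 0·-1 + -9·3 + -8·-1 + -4·-1 + 8·1 + 4·-1.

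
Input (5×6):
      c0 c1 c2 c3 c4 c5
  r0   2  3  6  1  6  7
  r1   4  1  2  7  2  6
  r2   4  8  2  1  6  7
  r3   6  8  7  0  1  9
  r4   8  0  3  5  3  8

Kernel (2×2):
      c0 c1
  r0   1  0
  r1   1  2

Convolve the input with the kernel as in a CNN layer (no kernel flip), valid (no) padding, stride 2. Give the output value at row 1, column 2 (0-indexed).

25

The receptive field on the input at this output position is [6 7 / 1 9]. Elementwise product with the kernel and sum: 6·1 + 1·1 + 9·2.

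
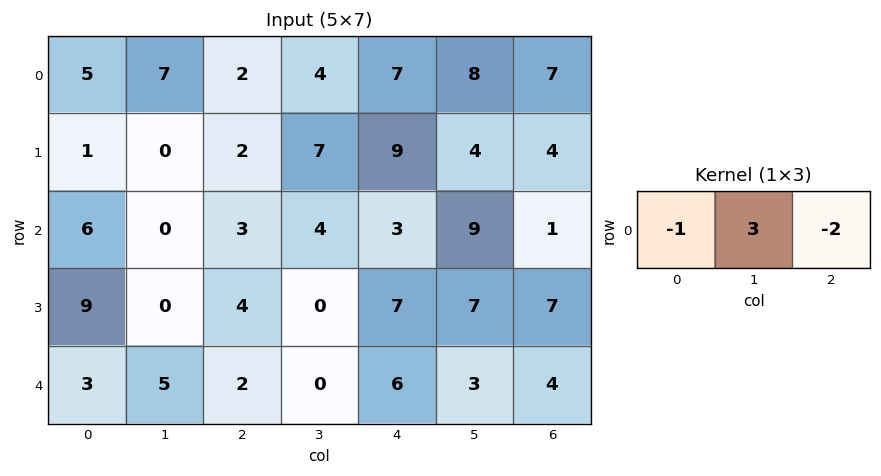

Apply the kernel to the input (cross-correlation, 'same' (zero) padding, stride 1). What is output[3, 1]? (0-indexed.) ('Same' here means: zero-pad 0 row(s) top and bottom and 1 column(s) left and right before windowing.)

The receptive field on the zero-padded input at this output position is [9 0 4]. Elementwise product with the kernel and sum: 9·-1 + 0·3 + 4·-2.

-17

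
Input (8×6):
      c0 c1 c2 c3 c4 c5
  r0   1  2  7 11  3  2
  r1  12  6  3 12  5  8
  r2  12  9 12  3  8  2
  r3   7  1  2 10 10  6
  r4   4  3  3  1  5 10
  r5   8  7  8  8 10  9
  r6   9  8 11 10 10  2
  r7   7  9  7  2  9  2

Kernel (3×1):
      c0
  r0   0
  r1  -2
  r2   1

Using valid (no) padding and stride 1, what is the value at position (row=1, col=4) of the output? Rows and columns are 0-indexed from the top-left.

The receptive field on the input at this output position is [5 / 8 / 10]. Elementwise product with the kernel and sum: 8·-2 + 10·1.

-6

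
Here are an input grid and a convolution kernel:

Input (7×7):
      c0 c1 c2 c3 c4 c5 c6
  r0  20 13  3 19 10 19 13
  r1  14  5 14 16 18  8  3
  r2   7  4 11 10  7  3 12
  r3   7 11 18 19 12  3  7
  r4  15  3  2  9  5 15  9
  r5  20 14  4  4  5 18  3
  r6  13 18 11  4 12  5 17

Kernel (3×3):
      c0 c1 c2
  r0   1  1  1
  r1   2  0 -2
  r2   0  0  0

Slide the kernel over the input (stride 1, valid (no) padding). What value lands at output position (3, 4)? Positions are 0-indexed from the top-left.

The receptive field on the input at this output position is [12 3 7 / 5 15 9 / 5 18 3]. Elementwise product with the kernel and sum: 12·1 + 3·1 + 7·1 + 5·2 + 9·-2.

14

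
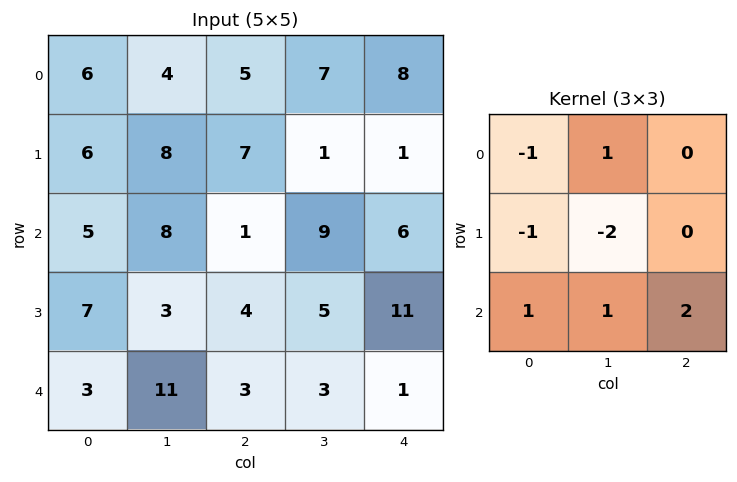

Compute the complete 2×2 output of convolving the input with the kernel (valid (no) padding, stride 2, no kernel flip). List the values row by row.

-9 15
10 2

Output[0,0]: The receptive field on the input at this output position is [6 4 5 / 6 8 7 / 5 8 1]. Elementwise product with the kernel and sum: 6·-1 + 4·1 + 6·-1 + 8·-2 + 5·1 + 8·1 + 1·2.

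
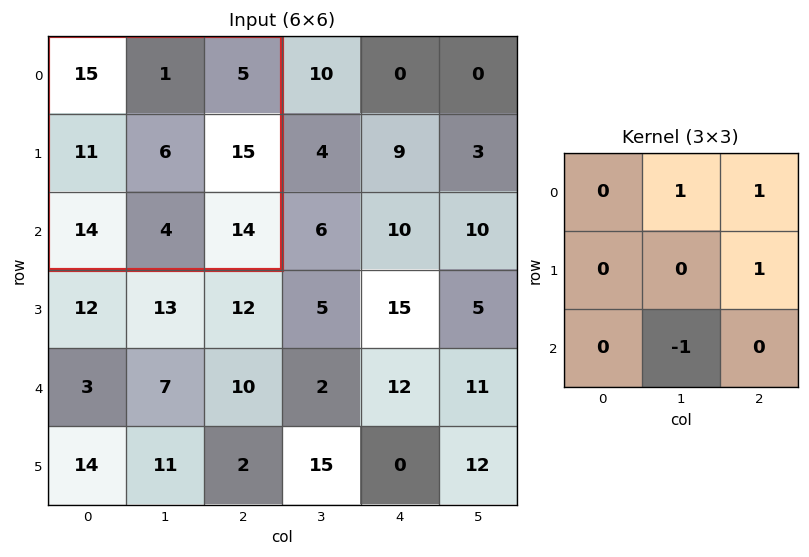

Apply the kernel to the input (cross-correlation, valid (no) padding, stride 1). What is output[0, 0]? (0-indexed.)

The receptive field on the input at this output position is [15 1 5 / 11 6 15 / 14 4 14]. Elementwise product with the kernel and sum: 1·1 + 5·1 + 15·1 + 4·-1.

17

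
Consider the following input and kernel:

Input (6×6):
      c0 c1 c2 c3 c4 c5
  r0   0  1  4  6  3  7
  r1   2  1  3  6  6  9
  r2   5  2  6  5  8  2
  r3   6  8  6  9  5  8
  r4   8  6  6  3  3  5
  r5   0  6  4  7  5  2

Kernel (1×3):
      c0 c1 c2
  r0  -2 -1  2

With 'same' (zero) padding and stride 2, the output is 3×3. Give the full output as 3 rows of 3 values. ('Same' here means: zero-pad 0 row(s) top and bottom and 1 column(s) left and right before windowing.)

2 6 -1
-1 0 -14
4 -12 1

Output[0,0]: The receptive field on the zero-padded input at this output position is [0 0 1]. Elementwise product with the kernel and sum: 0·-2 + 0·-1 + 1·2.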